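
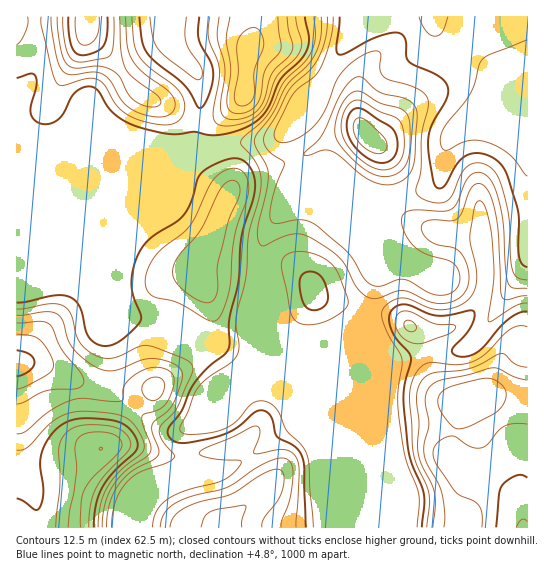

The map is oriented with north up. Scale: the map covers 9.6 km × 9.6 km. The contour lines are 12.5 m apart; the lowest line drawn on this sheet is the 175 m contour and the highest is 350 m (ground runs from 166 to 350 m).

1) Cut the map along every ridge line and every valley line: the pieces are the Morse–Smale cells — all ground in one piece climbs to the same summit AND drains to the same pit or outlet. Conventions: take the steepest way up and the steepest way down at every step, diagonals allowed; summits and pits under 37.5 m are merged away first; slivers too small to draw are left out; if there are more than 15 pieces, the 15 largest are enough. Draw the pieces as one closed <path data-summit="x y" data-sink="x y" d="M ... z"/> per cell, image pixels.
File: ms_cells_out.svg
<path data-summit="523 527" data-sink="527 138" d="M483 117l-21 10-11 10-7 16-3 24-6 8-12 6-21 4-9 4-87-2-20 8-6 6-16 27-3 11 0 65 56 136 3 39 6 39 202-1 0-389-15-6-16-11z"/><path data-summit="101 449" data-sink="527 138" d="M286 129l-15 11-38 4-35 9-27-4-155 1 1 378 128 0 3-18 11-25 16-18 12-8-3-16 3-13 12-9 12-27 12-13 22-15 10-17 5-15 1-85 4-14 15-24 6-6 20-8 70 0-33-1-42-17-13-30z"/><path data-summit="365 134" data-sink="527 138" d="M433 16l-42 0-42 21-25 45-27 25-10 23 1 19 13 30 42 17 32 0 18 3 9-4 21-4 12-6 5-4 7-38 11-14 24-12 18 5-9-12 0-11 4-17-2-11-14-12-32-19-10-10z"/><path data-summit="86 22" data-sink="527 138" d="M178 16l-161 0-1 133 155 0 22 3 7-43 0-27-4-11-16-20-3-8z"/><path data-summit="222 527" data-sink="527 138" d="M261 277l-1 57-5 15-10 17-22 15-12 13-12 27-12 9-3 8 3 21-12 8-16 18-11 25-2 18 179-1-8-77-54-131z"/><path data-summit="245 93" data-sink="527 138" d="M390 16l-211 0-2 2 0 25 6 14 13 14 4 11 0 27-7 42 5 2 35-9 33-3 13-5 6-5 11-22 28-27 25-45z"/><path data-summit="101 449" data-sink="527 138" d="M527 16l-94 1 0 5 4 8 10 10 32 19 14 12 2 11-4 17 0 11 14 17 21 10 2 0z"/>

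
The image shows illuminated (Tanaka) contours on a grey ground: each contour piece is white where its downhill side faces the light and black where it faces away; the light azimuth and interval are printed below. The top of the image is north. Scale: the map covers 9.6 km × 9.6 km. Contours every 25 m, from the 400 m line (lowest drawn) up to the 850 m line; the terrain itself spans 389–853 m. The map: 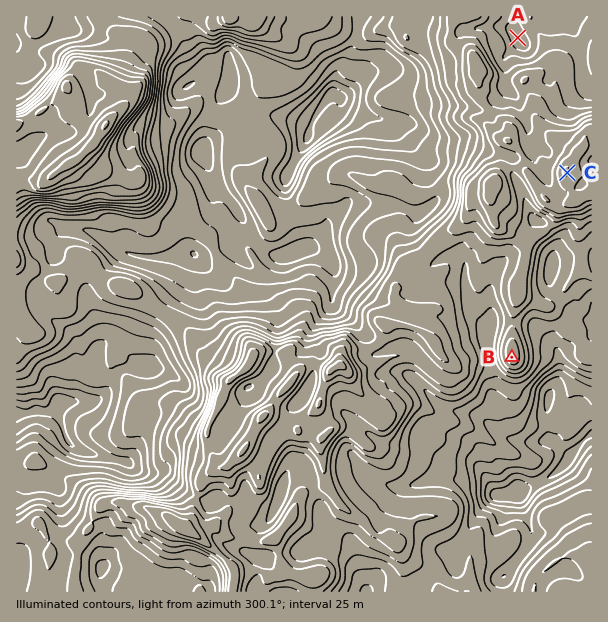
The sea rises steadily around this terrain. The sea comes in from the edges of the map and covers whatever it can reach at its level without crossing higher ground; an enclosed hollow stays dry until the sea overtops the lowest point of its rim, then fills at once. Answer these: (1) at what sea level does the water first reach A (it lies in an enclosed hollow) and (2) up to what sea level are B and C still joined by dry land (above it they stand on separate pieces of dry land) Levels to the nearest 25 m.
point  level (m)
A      575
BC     650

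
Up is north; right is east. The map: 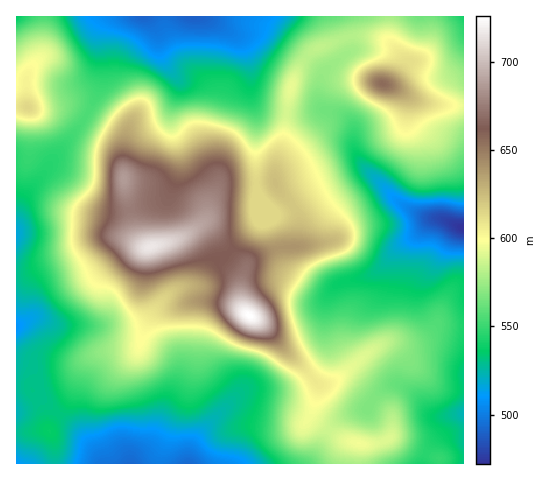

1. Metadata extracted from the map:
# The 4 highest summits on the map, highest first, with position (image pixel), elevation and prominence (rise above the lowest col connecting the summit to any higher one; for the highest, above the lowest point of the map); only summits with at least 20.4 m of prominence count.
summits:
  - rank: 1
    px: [249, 315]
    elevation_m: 726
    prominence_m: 254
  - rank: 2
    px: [151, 246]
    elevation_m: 717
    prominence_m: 54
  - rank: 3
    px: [383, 83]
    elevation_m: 656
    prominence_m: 76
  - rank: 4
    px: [28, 108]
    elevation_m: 614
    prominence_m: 59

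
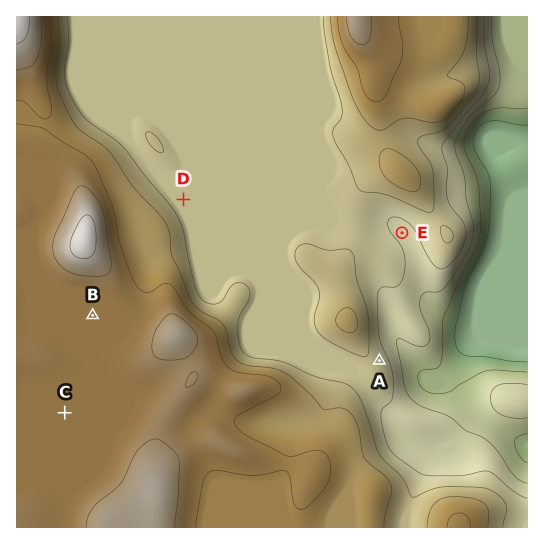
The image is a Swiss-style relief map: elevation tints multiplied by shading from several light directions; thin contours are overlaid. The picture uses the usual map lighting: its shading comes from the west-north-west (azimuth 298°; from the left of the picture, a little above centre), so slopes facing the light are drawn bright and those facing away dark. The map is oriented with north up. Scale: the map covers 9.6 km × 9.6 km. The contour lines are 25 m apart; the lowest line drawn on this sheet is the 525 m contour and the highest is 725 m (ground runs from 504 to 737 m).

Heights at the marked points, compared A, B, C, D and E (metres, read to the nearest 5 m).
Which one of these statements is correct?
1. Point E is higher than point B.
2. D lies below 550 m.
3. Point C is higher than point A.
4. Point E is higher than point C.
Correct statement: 3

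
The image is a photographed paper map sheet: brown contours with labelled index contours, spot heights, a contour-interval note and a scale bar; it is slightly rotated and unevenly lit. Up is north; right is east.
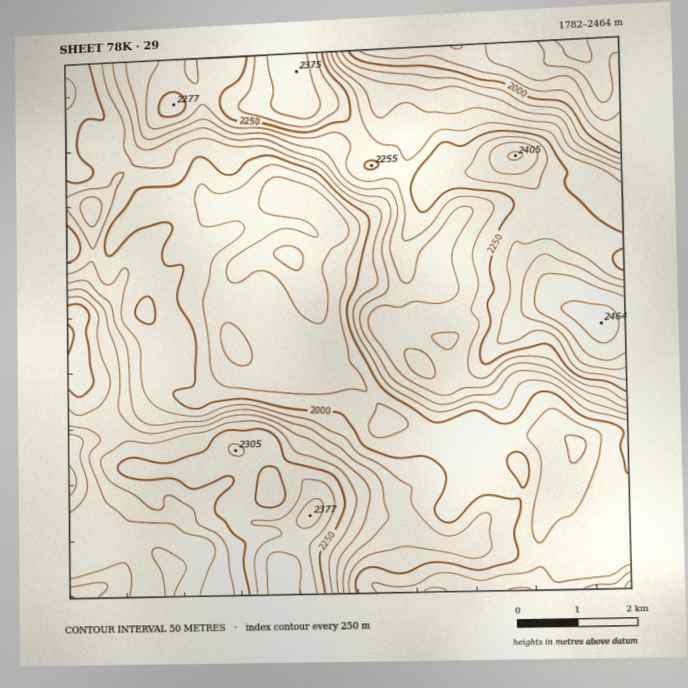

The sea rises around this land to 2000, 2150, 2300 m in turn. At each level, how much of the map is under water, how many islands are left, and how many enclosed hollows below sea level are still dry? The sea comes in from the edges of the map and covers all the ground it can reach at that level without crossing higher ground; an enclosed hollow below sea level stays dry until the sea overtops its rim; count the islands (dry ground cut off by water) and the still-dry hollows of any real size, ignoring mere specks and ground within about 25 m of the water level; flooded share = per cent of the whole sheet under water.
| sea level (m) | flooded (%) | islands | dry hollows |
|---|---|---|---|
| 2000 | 31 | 0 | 0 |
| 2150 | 61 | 0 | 0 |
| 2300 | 92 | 1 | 0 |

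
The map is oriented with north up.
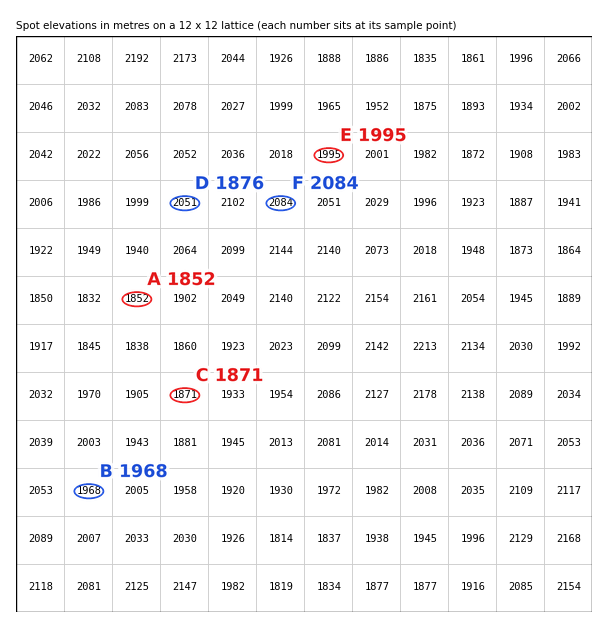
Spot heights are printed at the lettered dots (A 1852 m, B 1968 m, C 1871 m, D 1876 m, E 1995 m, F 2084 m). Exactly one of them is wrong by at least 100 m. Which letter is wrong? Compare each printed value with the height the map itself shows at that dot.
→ D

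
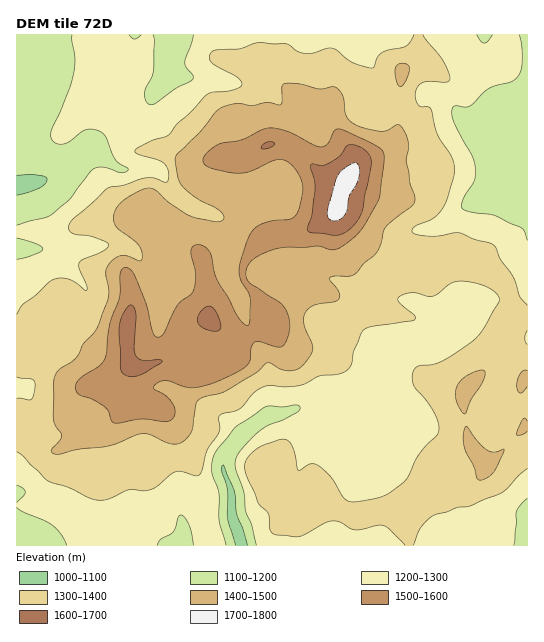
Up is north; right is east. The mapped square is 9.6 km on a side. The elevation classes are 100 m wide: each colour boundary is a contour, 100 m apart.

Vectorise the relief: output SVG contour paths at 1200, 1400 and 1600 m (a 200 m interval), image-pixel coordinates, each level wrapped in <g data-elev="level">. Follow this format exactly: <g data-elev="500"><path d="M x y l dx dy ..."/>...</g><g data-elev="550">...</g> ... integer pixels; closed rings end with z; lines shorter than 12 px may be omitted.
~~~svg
<g data-elev="1200"><path d="M157 545l4-6 12-7 5-14 3-3 4 2 4 7 5 21"/><path d="M226 545l-7-25 0-28-7-20 0-9 3-10 20-26 28-19 6-2 13 1 16-2 2 3-2 4-15 8-16 6-10 7-16 16-5 10 0 10 7 22 3 20 6 14 4 20"/><path d="M514 545l2-33 4-7 7-7"/><path d="M17 507l6 5 20 8 10 5 8 10 6 10"/><path d="M17 485l6 3 2 4-2 4-6 7"/><path d="M527 240l-3-9-5-4-25-12-23-3-9-4 1-9 12-19 0-13-3-11-17-32-3-11 2-7 11 1 5-1 19-17 22-7 6-5 4-6 1-8 0-16-3-12"/><path d="M17 238l20 6 5 3 1 2-9 6-17 4"/><path d="M72 35l3 24-1 14-5 18-17 38-1 10 6 5 6 0 7-3 15-11 6-1 7 2 5 2 3 4 10 23 12 9-2 3-4 1-17-6-11 2-24 30-17 15-7 3-29 8"/><path d="M141 35l-7 4-5-4"/><path d="M193 35l-8 28 2 5 6 7 0 4-19 10-17 14-6 2-5-4-1-8 8-22 1-30-1-6"/><path d="M493 35l-6 7-2 1-4-2-4-6"/></g><g data-elev="1400"><path d="M479 480l7-2 7-5 11-24-10 3-7-2-9-8-12-16-3 9 1 12 10 20 3 11z"/><path d="M53 453l6 1 19-5 29-3 35-12 8 1 19 8 10 0 7-4 5-7 5-28 4-5 26-8 29-18 12-10 4 0 10 6 6 2 8-1 7-4 8-10 3-7-1-6-8-19 0-7 2-6 9-6 18-3 5-2 2-3-1-4-9-13 0-3 5-1 15 0 6-3 7-9 15-13 8-24 25-20 3-4 1-7-5-12-4-23 3-13-1-7-3-8-4-7-4-1-10 5-5 1-23-5-7-3-5-6-4-20-6-9-4-1-14 2-24-6-9 0-4 2 0 16-1 4-14-3-14 4-18-2-12 3-6 4-18 22-22 22-2 6 3 17 4 8 15 12 23 13 3 4 1 4-3 2-6 1-25-6-21-14-14-12-5-2-7 1-11 6-9 5-6 7-3 8 1 9 4 5 20 16 3 7 0 7-3 2-12-5-6 0-7 3-5 5-3 9 3 16-1 8-10 30-5 7-10 10-7 13-17 12-4 6-1 8-1 36 2 6 7 11-3 5-7 8z"/><path d="M527 421l-1-2-3 0-6 16 5 0 5-4"/><path d="M463 413l2 1 1-1 5-13 12-19 2-8-2-3-5 1-11 4-6 5-4 5-2 7 1 7 2 6z"/><path d="M527 371l-4 0-2 2-4 12 1 6 3 2 6-7"/><path d="M401 87l5-7 4-11-2-4-5-2-5 1-3 5 2 13z"/></g><g data-elev="1600"><path d="M128 376l6 0 7-1 21-14-3-1-17 0-6-4-2-9 2-32-2-7-3-3-4 2-4 6-4 15 2 41 2 4z"/><path d="M210 331l9 0 2-6-6-14-2-3-4-2-8 6-4 8 4 6z"/><path d="M329 235l9 0 10-4 9-9 5-11 9-50-4-9-12-7-8 0-7 11-13 8-5 1-9-1-3 1 4 15 1 9-3 26-5 14 4 4z"/><path d="M261 148l2 1 6-1 6-4-4-2-4 0-3 2z"/></g>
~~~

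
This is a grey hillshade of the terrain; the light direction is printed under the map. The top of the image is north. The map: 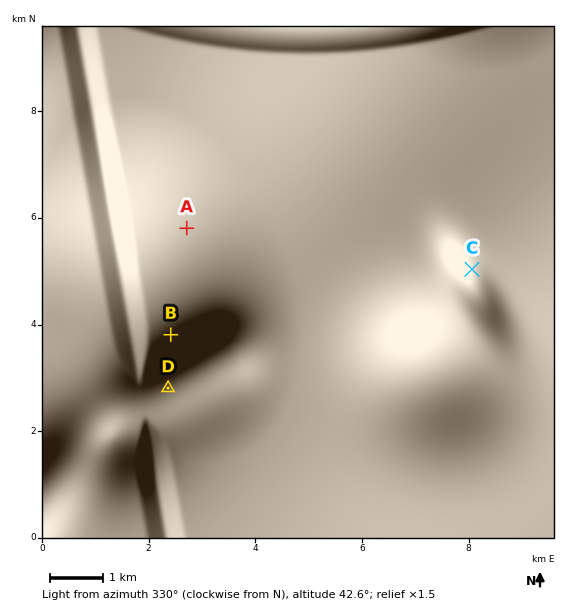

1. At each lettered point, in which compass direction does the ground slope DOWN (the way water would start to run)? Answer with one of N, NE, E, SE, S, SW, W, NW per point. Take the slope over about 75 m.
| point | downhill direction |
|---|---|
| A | NE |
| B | SE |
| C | NE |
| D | SE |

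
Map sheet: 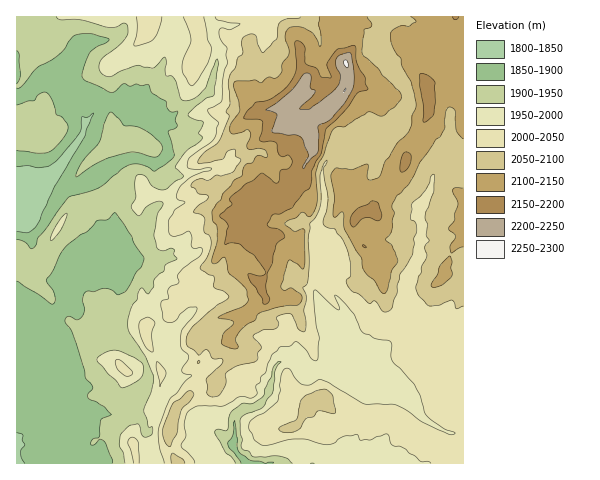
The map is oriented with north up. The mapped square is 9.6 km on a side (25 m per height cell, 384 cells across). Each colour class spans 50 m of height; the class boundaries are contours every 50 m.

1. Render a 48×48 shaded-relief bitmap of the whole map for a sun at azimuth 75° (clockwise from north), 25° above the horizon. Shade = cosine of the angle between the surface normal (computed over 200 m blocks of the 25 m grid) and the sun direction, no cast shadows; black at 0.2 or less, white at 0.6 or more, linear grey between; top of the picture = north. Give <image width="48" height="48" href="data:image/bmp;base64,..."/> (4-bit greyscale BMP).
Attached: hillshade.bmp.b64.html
<image width="48" height="48" href="data:image/bmp;base64,Qk32BAAAAAAAAHYAAAAoAAAAMAAAADAAAAABAAQAAAAAAIAEAAATCwAAEwsAABAAAAAAAAAAAAAAABEREQAiIiIAMzMzAERERABVVVUAZmZmAHd3dwCIiIgAmZmZAKqqqgC7u7sAzMzMAN3d3QDu7u4A////AEZ4iIiGMFqCPPuq32NVRYh3eHd4h2dleFZ4iIiGIWtzfbqs+ANnd3dniHh3h2ZniGZ4iHeGIoxQfcu91ARnh2V5mHiIdmeKmHeIiIh1Vqsgf+uqpQRWeIipiYiIdoq6mIiIiIdmiIcwb+mIxhVniJqXioiIeLuHeIiIh4h2eHRRPdl4umRWh3iIqZmZq6hmeIiId3d1aYNUJ7l3qphTVmeLu8qZmYdWiIiIh3d2aJVGZHhoqXu1Noed7aiIiHZniIiIh2ZlRpg1lWdoqazGObidyHiIiHZniIiIh1RUJbs1p2VYqqrIW8iZiHiIh2d4h4iIh0NDSdpIpUeGeZrbiXeHiYeIdmiHd4iIhyJmjMVJliV2ZpvcqFaJmYiHdnh3iIiIhSapqlF7chZ1aLzbmGeZmYh4h3d4iIiIdDi5hQOqcSiFe8yoiGqpmIeIiHd3iIiHZWmpYxW6dCaHaKqZpo25iHd4iId3iIh2Z4eJczeYiWNHd4qqlq24iGZ3mXaHeIdniHV6hEeGeYZFZniZh86oh1ZnumZ4eHZoqWZ6llZmd4hmZlNqmf+odUZYymRoh2Z5qXiJl1Z1Z4dmZSKcrP6XVFZI60Nph2iaqHiZmGZlZmdlUyWs3MymVmRK+1NYmImZqHiZiHdlVVZkM1ib2q6mZjJc7HRXmomauYmYiIdlZkM1RXeLyc+3ZBJ73aVHmrmKupiIiIZWZWMCdmaLuN+mYwSrzbdWiepYupiIiHVFZlQARlaLqf+mQAi7vLhWd6c1m6mIiGVEV2QQJXibzP+VIFqqu7hWZpdCa7mYhlZTR3QRJYq83Mt0EXmL27hVVYhjObqIdVhjRXUQR4mrqpqUM2id7LdmVXd1NaqIdGmGRVRERXiZm5zENme93Kh2VGd2VXiZhleIVFZTJXeJm63kJ4mry6l1VJh2Vph4hlepQ0d2RFeqib/zJ6uYq7p1Z4iXVXmHdmrJYyaIZVaZZ6/jWbuGesuGiYiIdFiYdoumVEd3YzaYdY/meZqGWd2YmXd5lkaJiJmYQRR6hTaHVF37eYmGR825h2Z5uWVoiYeKYzJIllZTVkj/l4mHRqzKhneKzJVWiIm6VXUyVjNVVUj/uIiHZnq6hYmZvbdFiZu4ZmZAFWMkZ3r+qImXZlerhZmZrMhFm7qYZVUxAnUzaJrMuZmYdkashZmazLhmq5iHU0REMRRmeZh63Kh5pzStlYiKy5iHmHdmVlRVICVmeah3vsh5ujGdhoiKynh2eHdmQmqCAFqWNpuVjdiKyjGrd6maqGZViXZWUluiAZqXU3vISuu82BSqmomqllVGiHd2Q2u0BImYUkzWGf3dpSequniZmGRGiYeHQ1rHE3mWQ3yjHP7bdFibqXiZmXVFeIiIZFnZI3mWQ42BLv64VWirhmeJqpdmVXiahUfqJGmXMY2Va/2WRomqdmeIqph2UzealkjHNoqWE6yGmsyWWJmoZ3d4mYZVdSWbpknHZ3mVNrp2iqqXeJmGZ3d3d2VGhjScpUq2aJmWaZZVipqoiHd2Zw=="/>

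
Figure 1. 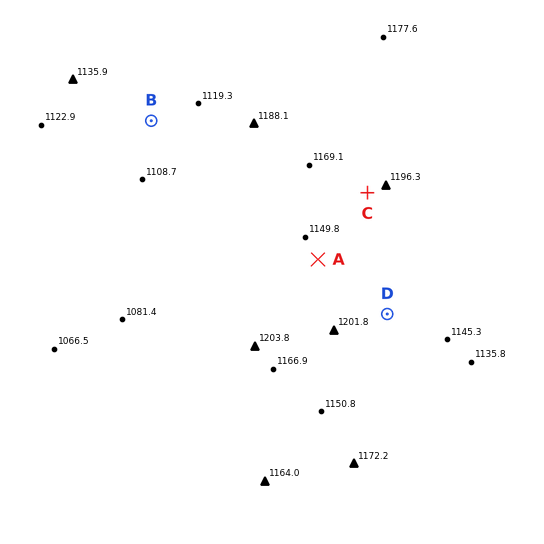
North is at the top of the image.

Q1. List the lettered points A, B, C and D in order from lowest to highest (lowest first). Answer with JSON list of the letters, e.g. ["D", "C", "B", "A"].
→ ["B", "A", "D", "C"]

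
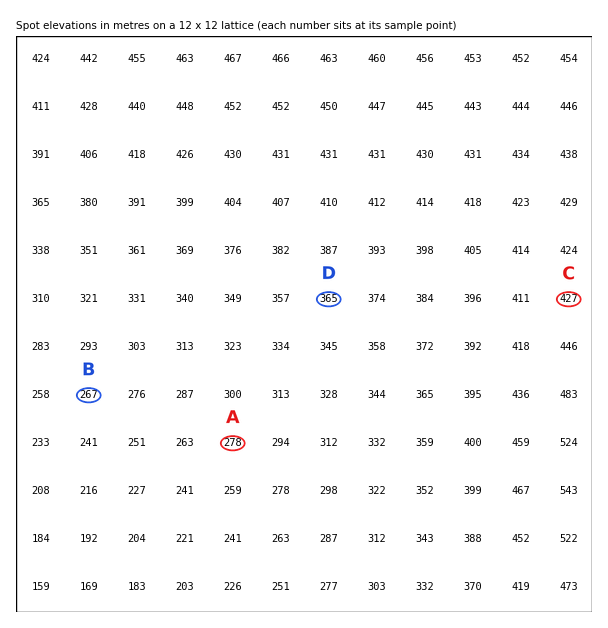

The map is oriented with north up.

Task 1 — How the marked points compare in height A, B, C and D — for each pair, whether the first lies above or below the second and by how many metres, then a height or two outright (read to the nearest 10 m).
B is below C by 160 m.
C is above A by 150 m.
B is below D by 100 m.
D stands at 370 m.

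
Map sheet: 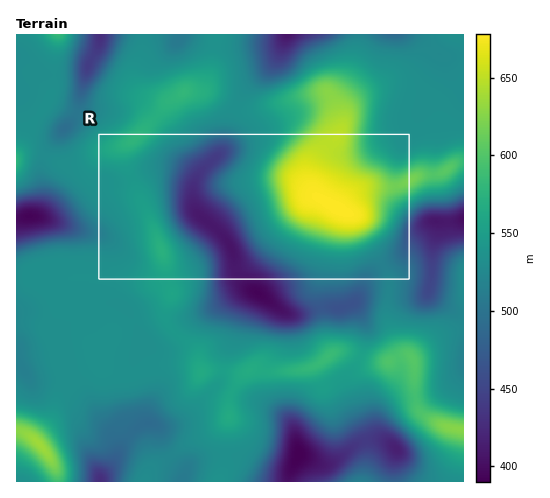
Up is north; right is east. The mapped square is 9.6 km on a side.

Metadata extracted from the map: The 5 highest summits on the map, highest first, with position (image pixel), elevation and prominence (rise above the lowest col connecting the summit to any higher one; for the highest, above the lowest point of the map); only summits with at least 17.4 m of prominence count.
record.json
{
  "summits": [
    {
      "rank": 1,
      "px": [337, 208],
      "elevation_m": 678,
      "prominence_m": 288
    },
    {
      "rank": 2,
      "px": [39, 443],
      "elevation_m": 637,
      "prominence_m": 104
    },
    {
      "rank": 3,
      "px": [328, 357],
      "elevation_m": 586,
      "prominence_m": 31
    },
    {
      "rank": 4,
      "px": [183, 93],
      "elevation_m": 580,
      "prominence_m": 38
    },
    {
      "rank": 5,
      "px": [161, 250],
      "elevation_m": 573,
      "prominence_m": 30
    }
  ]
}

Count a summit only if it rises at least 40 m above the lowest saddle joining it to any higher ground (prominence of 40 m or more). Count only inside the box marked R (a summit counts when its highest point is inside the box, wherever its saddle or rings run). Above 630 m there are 1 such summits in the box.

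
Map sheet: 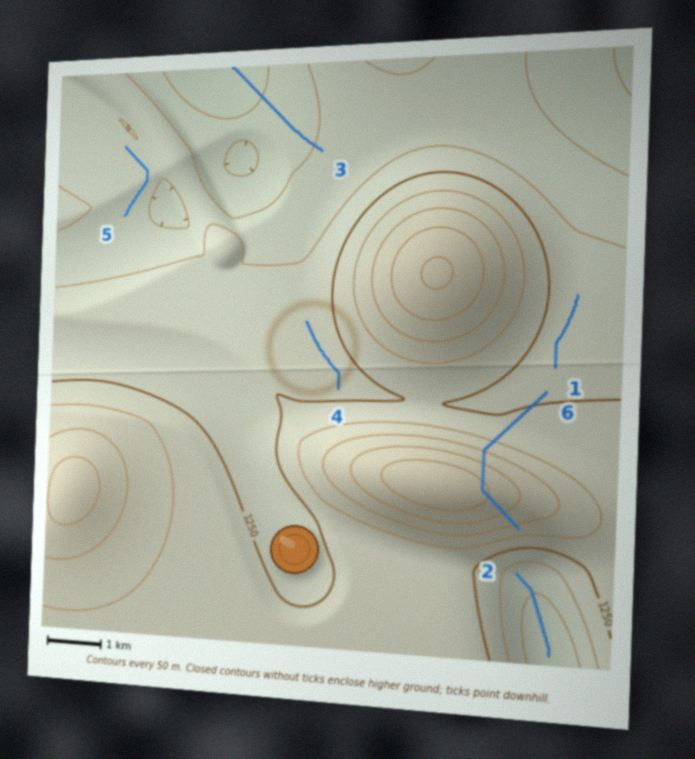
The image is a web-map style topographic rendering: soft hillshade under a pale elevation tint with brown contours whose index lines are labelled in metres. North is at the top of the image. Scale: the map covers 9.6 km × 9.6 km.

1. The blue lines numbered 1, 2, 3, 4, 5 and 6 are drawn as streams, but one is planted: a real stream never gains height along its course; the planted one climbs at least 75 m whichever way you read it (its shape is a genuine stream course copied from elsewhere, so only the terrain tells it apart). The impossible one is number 6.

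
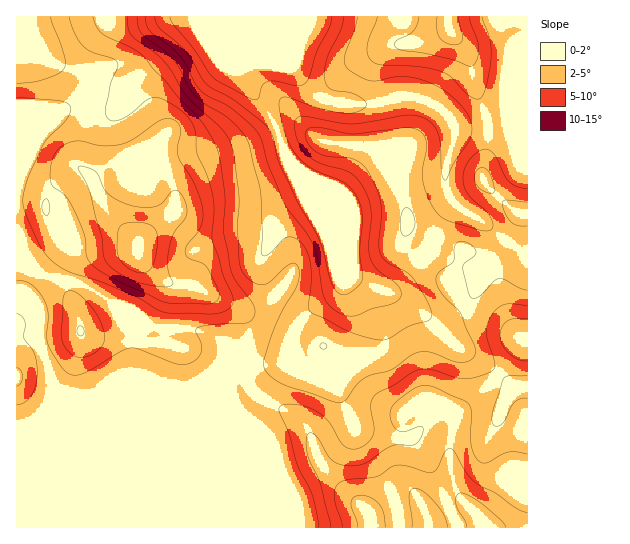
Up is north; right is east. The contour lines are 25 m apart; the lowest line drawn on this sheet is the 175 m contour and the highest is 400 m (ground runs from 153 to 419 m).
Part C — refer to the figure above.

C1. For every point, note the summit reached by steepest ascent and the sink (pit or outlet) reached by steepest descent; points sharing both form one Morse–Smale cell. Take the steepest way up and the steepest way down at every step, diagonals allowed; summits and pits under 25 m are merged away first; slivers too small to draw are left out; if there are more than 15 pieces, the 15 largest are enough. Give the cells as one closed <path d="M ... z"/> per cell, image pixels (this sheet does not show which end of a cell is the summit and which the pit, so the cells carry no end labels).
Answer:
<path d="M271 16l-69 0-7 12-12 7-25 28-26 20-11 22-10 2-14-4-14 0-22 8-6 10-19 20-20 42 0 118 14 7 8 12 1-3-8-22 14-12 8-3 14 0 11 3 19 9 18 14 8 17 12 15-3 35 41 19 14-3 54-22 34-3 10-3 6 0 6 8 13 7 21 4 22-16 12-15 4-10 0-17-2-8-20-29-46-114 8 4 4 6 39 94 9 6 34 14 40 26 7 0 11-5 15-13 18-35 23-13 16-2-20-13-20-17-22-12-14-14-4-11 0-17 8-26 2-14-4-10-9-10-17-9-15-4-9 0-26 8-42-1-16-7-14-14-8-12z"/><path d="M302 171l-2 0 47 114 20 29 2 8 0 17-4 10-9 12-15 14-10 5-8 0-20-7-7-4-5-8-28 4-17 0-9 5-5 11 0 14 5 18 0 114 290 1 1-141-14 0-4-3-21-19-35-21-25-27-24-17-15-8-35-13-7-12-35-86z"/><path d="M231 380l-17 15-139 57-9 0-11-4-38 0-1 79 221 1 0-115-5-18z"/><path d="M527 16l-255 1 23 53 8 12 14 14 10 5 19 3 29 0 26-8 9 0 15 4 17 9 13 19 32 0 14-3 26 3z"/><path d="M67 280l-14 0-8 3-14 12 8 22-2 21 11 28 4 20 0 20-8 15 0 5 7 13 10 10 5 3 9 0 139-57 19-16 4-8 1-3-59 24-6 0-40-19 2-35-12-15-8-17-28-19z"/><path d="M201 16l-184 0-1 166 20-41 19-20 6-10 22-8 14 0 14 4 10-2 11-22 26-20 25-28 12-7 4-3z"/><path d="M509 125l-22 3-32 0-2 15-8 26 0 17 4 11 9 10 27 16 32 25 9 4 2-2 0-121z"/><path d="M527 252l-18 3-23 13-7 11-7 19-10 11-20 12-10 0 22 23 35 21 25 22 14-1z"/><path d="M17 301l-1 146 43 2-8-10-7-13 0-5 8-15 0-20-4-20-11-28 2-17-9-13z"/>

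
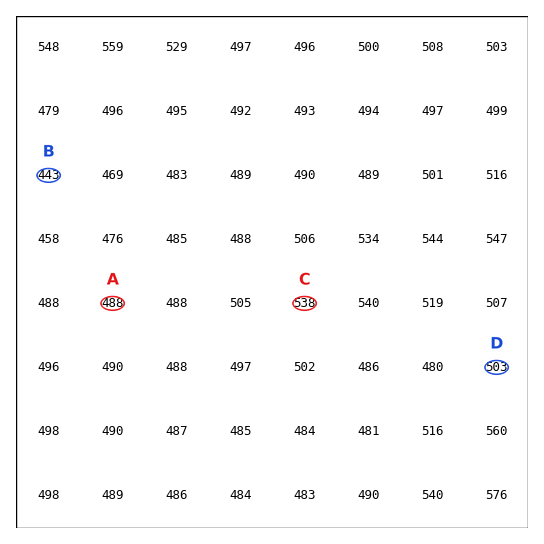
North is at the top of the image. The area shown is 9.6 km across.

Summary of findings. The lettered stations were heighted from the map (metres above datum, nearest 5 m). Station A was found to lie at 490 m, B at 445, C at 540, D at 505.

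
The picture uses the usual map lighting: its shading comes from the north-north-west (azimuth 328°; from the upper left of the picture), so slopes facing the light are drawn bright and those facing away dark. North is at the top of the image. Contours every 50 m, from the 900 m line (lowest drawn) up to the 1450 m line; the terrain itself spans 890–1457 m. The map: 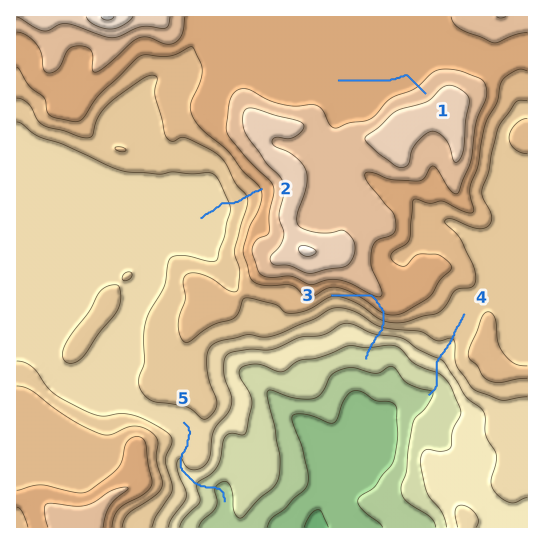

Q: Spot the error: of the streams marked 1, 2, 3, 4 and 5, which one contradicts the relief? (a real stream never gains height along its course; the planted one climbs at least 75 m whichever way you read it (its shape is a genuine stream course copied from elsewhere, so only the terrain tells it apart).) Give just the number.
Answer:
3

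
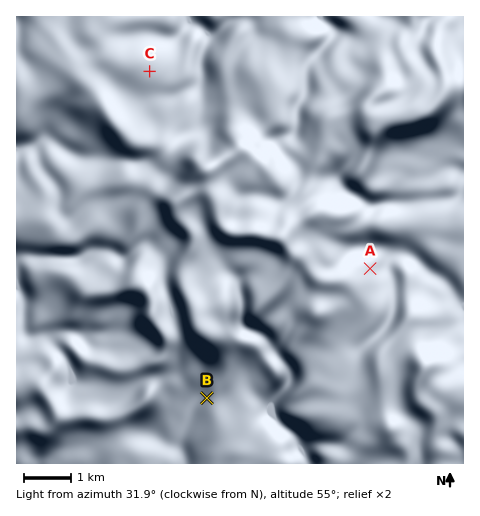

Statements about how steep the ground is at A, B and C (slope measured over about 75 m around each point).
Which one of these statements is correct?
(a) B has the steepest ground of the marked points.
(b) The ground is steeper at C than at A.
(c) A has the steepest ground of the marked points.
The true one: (c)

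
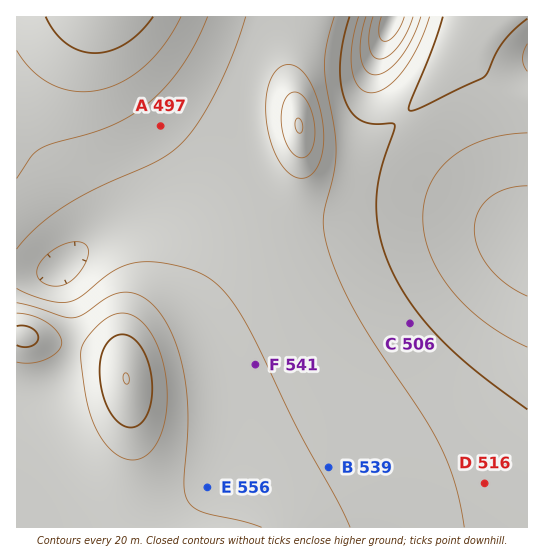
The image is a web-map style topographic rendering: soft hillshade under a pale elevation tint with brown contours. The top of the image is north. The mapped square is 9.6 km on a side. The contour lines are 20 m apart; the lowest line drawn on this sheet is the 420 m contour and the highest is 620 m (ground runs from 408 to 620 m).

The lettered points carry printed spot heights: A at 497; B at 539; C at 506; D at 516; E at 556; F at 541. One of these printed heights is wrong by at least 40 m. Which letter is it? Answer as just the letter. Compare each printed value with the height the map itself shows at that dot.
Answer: A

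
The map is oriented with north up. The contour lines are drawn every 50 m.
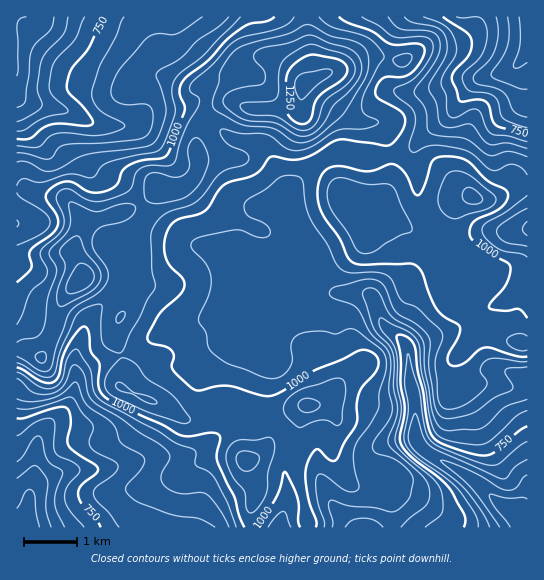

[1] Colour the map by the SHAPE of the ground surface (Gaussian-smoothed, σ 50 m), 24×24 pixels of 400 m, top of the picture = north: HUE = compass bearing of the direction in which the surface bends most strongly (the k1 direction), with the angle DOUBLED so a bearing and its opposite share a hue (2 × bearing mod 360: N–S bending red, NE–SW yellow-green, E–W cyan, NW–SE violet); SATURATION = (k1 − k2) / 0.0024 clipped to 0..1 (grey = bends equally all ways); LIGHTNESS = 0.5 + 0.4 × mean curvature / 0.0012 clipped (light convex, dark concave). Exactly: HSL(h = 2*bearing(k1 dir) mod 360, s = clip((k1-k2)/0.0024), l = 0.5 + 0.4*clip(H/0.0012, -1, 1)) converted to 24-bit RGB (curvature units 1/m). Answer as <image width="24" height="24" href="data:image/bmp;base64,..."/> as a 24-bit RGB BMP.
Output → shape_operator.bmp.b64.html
<image width="24" height="24" href="data:image/bmp;base64,Qk32BgAAAAAAADYAAAAoAAAAGAAAABgAAAABABgAAAAAAMAGAAATCwAAEwsAAAAAAAAAAAAARVWFl2yNlYJ1fIRsgZl1mn2KcnWDiIp2b3GDVUyCx8OCs6d0JUmJxuCvhlC8kUB2ZXNbna5wh4ZwZ5WNirOpjL2/fUqacjBgQFh4W3+ZopCzkpC5iIatjHuYjnqVj4SEanGDY1OCgbhhxaaQM0OMstp6aydvfaGsfJCzfZ6Tgo+igrS3fMfElzRxfBIpO6mIS26HSYhDWIYzhI02mJBFm2JujXmbpYKkjWqbXVGKtb+NiLBqRkF+xLxibD+NcbeAYGuSkpG3nePlZX7VZgITXgoRccxvWXSVTWineleyiXavepGubKOcdIpecnVNjopCXY9LTIGxr8m6x4q3RT+NuZJqXm+xgaFhS4FgZuFJezQdMwAIsXMthcOpeqh8am6Bo5RMNX1wmox3kH5fjVVPkFZKfWZVh7F8aqSwPo9YeJc8jnpUlFOJro5QYo5PspmDY32Tw9ZMCQAz24CkfrqSgJyElIWJa2eHu3ljNXwtLXFFpkFKi2ZJYrSKktrbe8/OcF+nkYOshpKrZnulkFW6zKLQbZ3Cf6B0gGiU0ti3BAA73Yp6vbyKZptxhHZthGVnsDpm3suEA2+afFu7yNnkfdLXcqaXjGt6YG+CfZaHipF5ZGiDUISMr4l6rHKUr3SIjY9kntpbFAAzoth4xbuSpYK2dXq1fZO9S4vF3fXWEAxhP6Fnl8RUmYh0hGZmiYNnbYF8d4JnhHhnfXFrYHRfYo1ShJJutHaeupervtGeBgAzwdOev5Vqbo9OeEgxjlkah7PQ6pOKFip+X3KoqrxvVItRaIqMj3+Xg2uBgYF4fHx5f3iAdniHf5J+YIJhaoxhkNKS1UWRFgIxd8xOtYh8vWusZlPLx8/nlH5exH5jxECWMWZ6xaeUnIVtW4Rgb3ZdfoJ0hH6Af3p+eIB7c4h8eId7i3yOeKd6xMM0XAAvSsTFXahcaqNJYKFvcpudm6xnjnqPuFG15GRZJHpGPqdev3mSlW2SbomGZ4t6dYCAg32Eg3+EfYN4d4dqXZFem6ZfiR5vi1W5eKKncHSbmrGaZ499Y39emqNyineTQkR+5Ke+y8HlKHWpkIVkfqCWgn6me3OacnGEfH9/gn9+g3yCjoKAj110pWI9ZDk1Q7JYcZeHbpmEjJx7l26FfJZ/ZaFqgkegiU28ZdVStcdthzWPoHFycqNtZnB2iGp2gnV/f3t7gX96fIF8hX1/elyNt2mejI22Z62qYIKDcK17bGaMhq6lf57CpoLBQaCbRWyv5ZqKmktCYW9Jc5ZZpY1qX2Fne3pofIBzfHuCgIiIfYeIgXOCek51f6lwhqWMh3qScpCfaqB6hn9UZcBBamk9dIM/dm1LQUgupN5LlHDOtIjUaIWypHBbcGBVX5FcZpWGc4eJfYZ/gnmAe1iFn2KdfrOBhoJ3eY1/b6WhkkaCr4pzp2E0Z408VntEeYu0X4LbsOXATU2Bk1lpxz6Sv36inIvGdqyMVnhqcHdfcoNndX57VE2Gk7COiqWifHyni6mKVE6Bg2mbjnesvtPlpIjlkGvDjLmSQZGPv3pNgkluXHGTao21rczQsUG3yn6If1mecHabX5p3dXNbRX5labaCgKeBgV2IqYZ4Z1CQaYGWfq+QjbJtg0OCqJCOsXucikN7b6R2eZWtdJWnY6GLjD9bsEd3usCRbGehjIGop1Kno091hqxAJn0kfG87dHBEka5HQnGAebSohKWJnmxtUFejlau1hUd7jKqje6COflVAgG00bGc7aExilZJ5zLCAckVRikwlZVYvhExK19aRSZWgT5CXdZqunLCJUpx9OZNPmlmKtJ5lO5NzioZicW9LlHswcD8kl1VHnZlzY4pnSXFtdIlMwoNMyzvMoLjgmp7qWFze4OC5blOZT6iCTqWmj6qyqX60oXGdKGdj0J6QVJWETmlJh0+TpoKjg5Gsc4qioIuioYOkS2eUc4W+dnLAVbOEn6VsdVBdmEuI162UsV6PfKhjNXxOcV8qfo0iaY9DTqSDM5FGvGGMiU6fXWiCh5uJjomUcnOKgoyDkYKRdYWcQ5mEgV6vy3mzlGxhdlmFVbaps5KWr5vRzLzddUfCZUXD0KqqXZZ2fodEbYQ9RHwtQXNdZqCKc5OOlHR/iHV+iIh5hYd2ipF+ZXGDVYNsV56ZsZHGj5HKYnu1mKyFbqOMrW6DpXK+Q4TL1KLZz6HbUlS+o4SxfIGcSoiTb5uAc2BrjIdqfoh8jX2DhJeGfo1+ZXSDfYpxT3turKNbdH5Nd2RKtsJTeXpSc4dPmHVOfX5OQYg7xpBRhj2zuX2onoOcY2CL"/>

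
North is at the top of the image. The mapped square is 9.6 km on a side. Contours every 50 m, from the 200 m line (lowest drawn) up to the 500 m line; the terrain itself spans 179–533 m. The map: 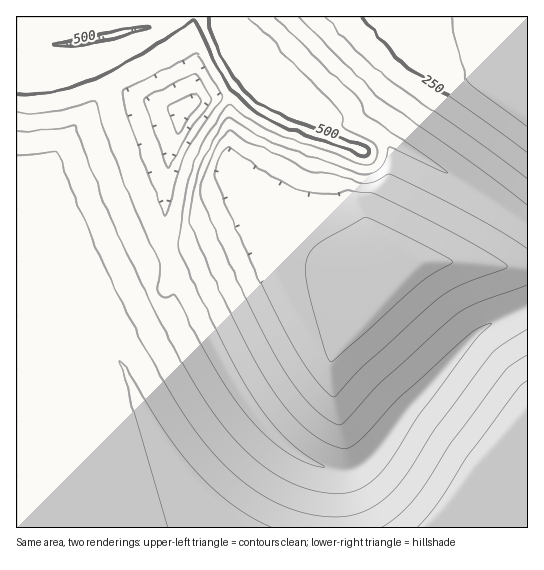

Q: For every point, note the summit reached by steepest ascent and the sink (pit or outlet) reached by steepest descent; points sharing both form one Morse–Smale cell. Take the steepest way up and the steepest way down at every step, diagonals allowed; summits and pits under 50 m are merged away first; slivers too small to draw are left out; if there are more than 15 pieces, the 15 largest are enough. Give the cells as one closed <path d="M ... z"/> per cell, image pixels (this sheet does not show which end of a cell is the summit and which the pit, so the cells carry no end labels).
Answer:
<path d="M93 61l-36 8-41 0 0 458 511 1 1-221-17 6-32 18-68 74-32 44-18 16-12 6-10 0-17-4-20-10-22-16-33-39-36-61-32-67-11-5 3-26-10-6-10-24-24-60-15-46-5-25-8-16z"/><path d="M238 91l-13 10-10 14-18 27-10 23-10 34-9 70 11 5 32 67 21 38 35 48 14 14 21 16 24 11 23 3 16-8 14-14 32-44 68-74 49-25 0-80-51-35-95-56-3 0-14 16-4 0-16-8-62-22-30-17z"/><path d="M527 16l-325 0-1 3 12 32 18 31 15 17 19 13 28 13 41 14 27 12 4 0 14-16 3 0 73 42 72 48z"/><path d="M201 16l-31 0 1 9-2 4-4 3-43 19-30 10 7 5 8 16 5 25 15 46 24 60 10 24 9 6 2-1 7-49 10-35 26-43 10-14 12-11-14-20-10-19z"/><path d="M169 16l-152 0-1 51 7 2 34 0 21-4 33-10 58-26 2-4z"/>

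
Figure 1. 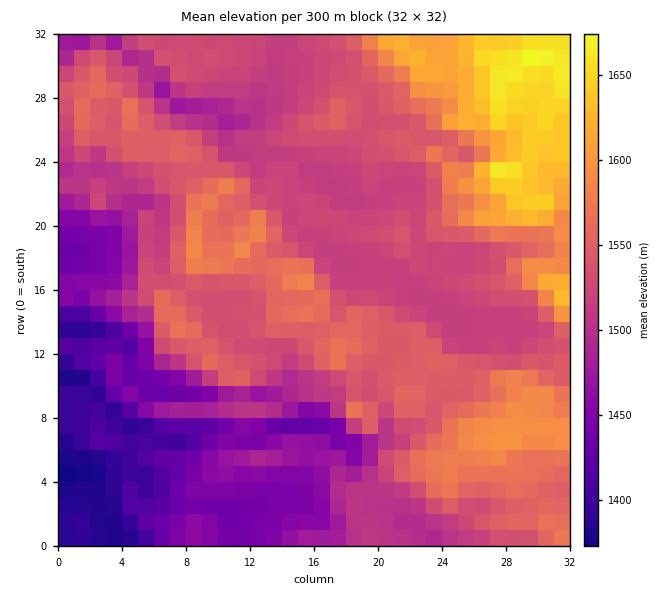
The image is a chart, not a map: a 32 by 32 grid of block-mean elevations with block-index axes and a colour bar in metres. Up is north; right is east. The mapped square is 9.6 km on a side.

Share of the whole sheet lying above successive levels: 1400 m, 96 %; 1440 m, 89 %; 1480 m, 78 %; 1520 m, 58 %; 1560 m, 23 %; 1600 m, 9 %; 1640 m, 4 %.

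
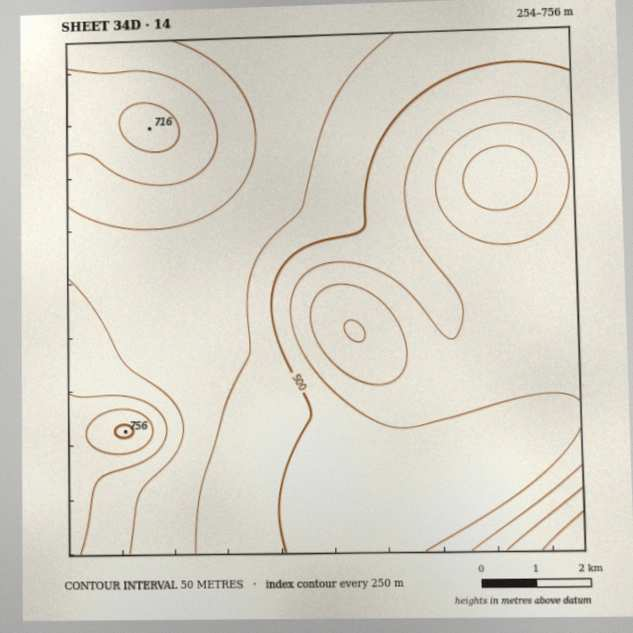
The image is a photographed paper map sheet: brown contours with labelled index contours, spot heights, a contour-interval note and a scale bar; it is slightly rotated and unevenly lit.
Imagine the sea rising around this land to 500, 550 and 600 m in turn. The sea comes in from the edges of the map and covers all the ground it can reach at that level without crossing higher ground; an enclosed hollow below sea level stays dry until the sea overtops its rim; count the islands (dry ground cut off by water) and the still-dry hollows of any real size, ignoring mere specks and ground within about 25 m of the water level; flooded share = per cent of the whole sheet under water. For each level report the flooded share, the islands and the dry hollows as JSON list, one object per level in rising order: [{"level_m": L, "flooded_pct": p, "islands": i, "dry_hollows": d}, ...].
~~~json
[{"level_m": 500, "flooded_pct": 46, "islands": 0, "dry_hollows": 0}, {"level_m": 550, "flooded_pct": 60, "islands": 0, "dry_hollows": 0}, {"level_m": 600, "flooded_pct": 80, "islands": 0, "dry_hollows": 0}]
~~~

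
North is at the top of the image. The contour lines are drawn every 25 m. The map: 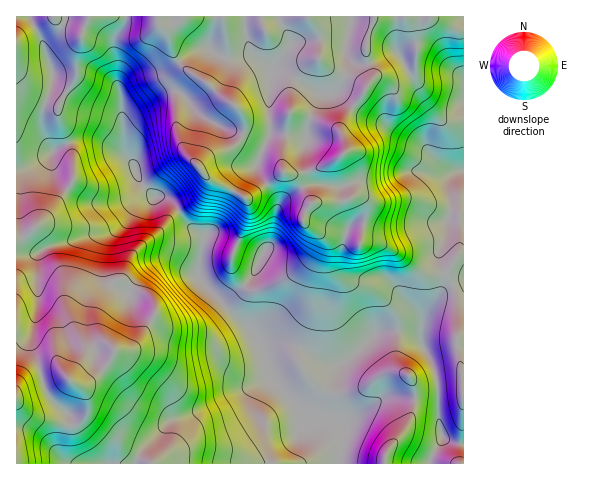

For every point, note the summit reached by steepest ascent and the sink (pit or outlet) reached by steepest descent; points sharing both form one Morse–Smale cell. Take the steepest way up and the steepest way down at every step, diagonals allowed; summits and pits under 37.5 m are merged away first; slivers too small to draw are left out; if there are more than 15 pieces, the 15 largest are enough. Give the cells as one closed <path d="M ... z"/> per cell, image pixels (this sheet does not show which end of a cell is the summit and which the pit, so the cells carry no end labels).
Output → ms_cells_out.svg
<path d="M463 16l-432 0 22 57-1 14-10 29 1 16 10 18 25-10 19 0 14 6 9 5 14 14 4 14 10 11 7 7 9 0 7 3 15 23 8 7 10 5 5-1 11 4 42 17-11 24-10 11-18 14 28 25 12 19 11-3 17 0 15 6 16 10 15 4 13-7 29-26 25-1 13 3 3 5 3-20 21-33 1-10-5-16 0-9 6-15 2-16 4-17-2-22 6-9 8-1z"/><path d="M97 140l-19 0-8 2-13 6-21 16-20 7 0 292 323 1 4-25-1-13-6-4-24-4 7-5 11-29 10-20-12 0-27-16-10-3-17 0-11 3-12-19-28-25 18-14 10-11 11-23-42-18-11-4-5 1-10-5-8-7-15-23-7-3-9 0-7-7-10-11-4-14-14-14z"/><path d="M404 331l-20 0-9 3-18 18-16 12-11 20-11 29-7 5 24 4 6 4 1 13-4 15 1 10 90 0 1-8 12-18-5-19 0-31-4-21-14-30-3-3z"/><path d="M463 171l-7 1-6 9 2 22-4 17-2 16-6 15 0 9 5 16 0 7-5 12-14 19-5 16 1 14 14 30 2 14 0 31 5 16-12 21 0 8 33-1z"/><path d="M29 16l-13 1 1 153 9-1 10-5 17-13-7-10-4-14 1-17 9-23 1-14-11-33z"/>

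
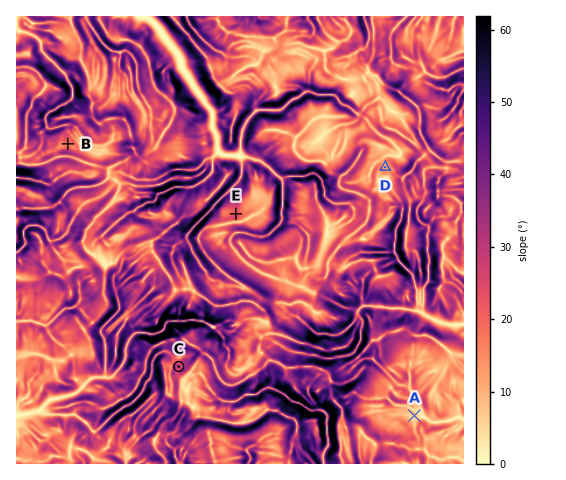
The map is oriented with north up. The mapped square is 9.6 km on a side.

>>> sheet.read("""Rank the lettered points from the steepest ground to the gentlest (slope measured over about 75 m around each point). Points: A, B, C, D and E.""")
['C', 'E', 'B', 'D', 'A']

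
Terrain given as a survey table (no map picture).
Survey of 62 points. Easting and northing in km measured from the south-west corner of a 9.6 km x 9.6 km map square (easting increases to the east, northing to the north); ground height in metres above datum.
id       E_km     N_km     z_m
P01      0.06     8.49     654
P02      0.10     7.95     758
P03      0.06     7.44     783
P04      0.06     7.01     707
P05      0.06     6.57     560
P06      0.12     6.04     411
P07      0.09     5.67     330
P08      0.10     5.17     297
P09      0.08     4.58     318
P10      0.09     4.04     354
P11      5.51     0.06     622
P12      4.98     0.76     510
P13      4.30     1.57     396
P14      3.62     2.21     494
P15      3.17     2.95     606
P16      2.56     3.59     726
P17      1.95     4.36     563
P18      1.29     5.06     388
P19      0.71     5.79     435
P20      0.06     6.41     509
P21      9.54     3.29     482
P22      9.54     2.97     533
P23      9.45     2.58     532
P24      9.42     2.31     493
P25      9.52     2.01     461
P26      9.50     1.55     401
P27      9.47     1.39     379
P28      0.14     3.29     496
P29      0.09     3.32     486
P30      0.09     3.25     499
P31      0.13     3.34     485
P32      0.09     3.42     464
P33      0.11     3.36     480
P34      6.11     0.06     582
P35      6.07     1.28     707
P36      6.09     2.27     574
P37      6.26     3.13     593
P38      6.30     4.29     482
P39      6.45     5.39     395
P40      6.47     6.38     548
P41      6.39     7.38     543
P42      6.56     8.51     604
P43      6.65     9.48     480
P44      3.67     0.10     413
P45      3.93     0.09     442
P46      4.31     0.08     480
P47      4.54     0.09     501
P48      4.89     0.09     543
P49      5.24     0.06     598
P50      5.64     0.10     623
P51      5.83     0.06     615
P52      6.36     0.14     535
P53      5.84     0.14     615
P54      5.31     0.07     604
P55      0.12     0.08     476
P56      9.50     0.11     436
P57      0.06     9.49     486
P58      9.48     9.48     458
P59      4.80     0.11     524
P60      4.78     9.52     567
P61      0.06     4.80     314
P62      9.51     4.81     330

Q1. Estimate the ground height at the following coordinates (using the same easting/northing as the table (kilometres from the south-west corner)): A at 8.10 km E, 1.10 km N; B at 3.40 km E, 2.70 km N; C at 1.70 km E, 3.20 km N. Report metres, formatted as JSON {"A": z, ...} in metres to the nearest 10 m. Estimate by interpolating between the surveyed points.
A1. {"A": 390, "B": 560, "C": 600}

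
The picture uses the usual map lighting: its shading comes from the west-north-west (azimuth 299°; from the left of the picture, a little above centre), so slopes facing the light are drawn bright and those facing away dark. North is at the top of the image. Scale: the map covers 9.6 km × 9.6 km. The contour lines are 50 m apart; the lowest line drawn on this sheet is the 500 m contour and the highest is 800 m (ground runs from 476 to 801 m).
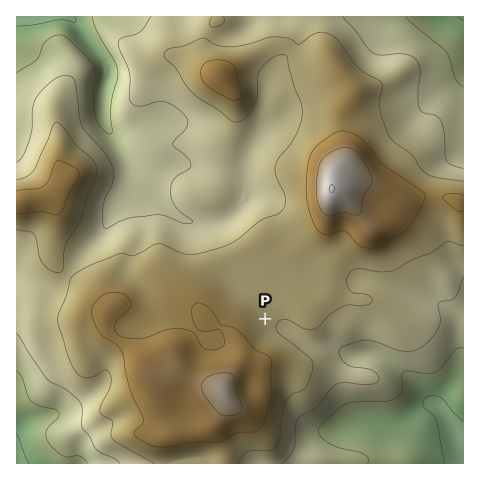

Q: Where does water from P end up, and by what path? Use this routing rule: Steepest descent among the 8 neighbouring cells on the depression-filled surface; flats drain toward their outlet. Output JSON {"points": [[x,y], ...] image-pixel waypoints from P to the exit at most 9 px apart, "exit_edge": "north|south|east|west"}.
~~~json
{"points": [[265, 319], [274, 322], [284, 328], [293, 334], [302, 340], [312, 343], [321, 343], [330, 346], [340, 350], [349, 353], [358, 353], [368, 354], [377, 356], [386, 361], [396, 368], [405, 376], [414, 385], [424, 395], [433, 404], [441, 411], [448, 420], [453, 430], [456, 439], [461, 448], [463, 451]], "exit_edge": "east"}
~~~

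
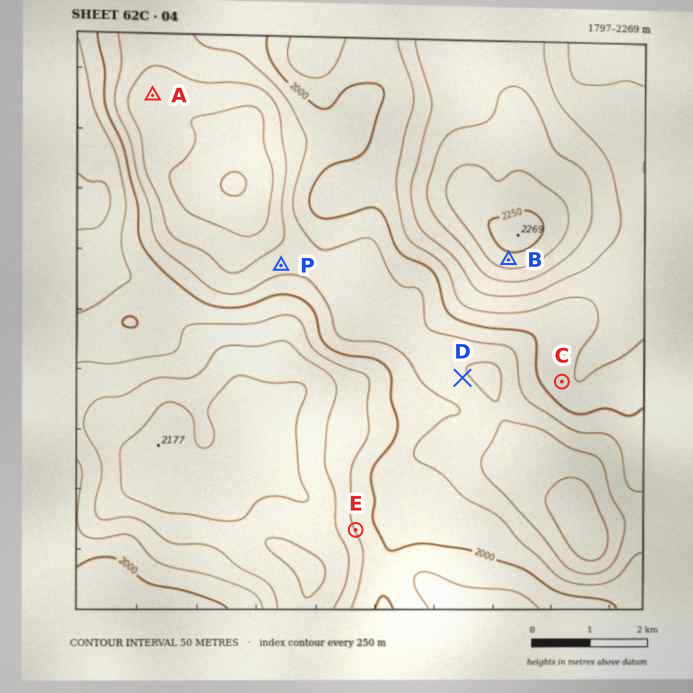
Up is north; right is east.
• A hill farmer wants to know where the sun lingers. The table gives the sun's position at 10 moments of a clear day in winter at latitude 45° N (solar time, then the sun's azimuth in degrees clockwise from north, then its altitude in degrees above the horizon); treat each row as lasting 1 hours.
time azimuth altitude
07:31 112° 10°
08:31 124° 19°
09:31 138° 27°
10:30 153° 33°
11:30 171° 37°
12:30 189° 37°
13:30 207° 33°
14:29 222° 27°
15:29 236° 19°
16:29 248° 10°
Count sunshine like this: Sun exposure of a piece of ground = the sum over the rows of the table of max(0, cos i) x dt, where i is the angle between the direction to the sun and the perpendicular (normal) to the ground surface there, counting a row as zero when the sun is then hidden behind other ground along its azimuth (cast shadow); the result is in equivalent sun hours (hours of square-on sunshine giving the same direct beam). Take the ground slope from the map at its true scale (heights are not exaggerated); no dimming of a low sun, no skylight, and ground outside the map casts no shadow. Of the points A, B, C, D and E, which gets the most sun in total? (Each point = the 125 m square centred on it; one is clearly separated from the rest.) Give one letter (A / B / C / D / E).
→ B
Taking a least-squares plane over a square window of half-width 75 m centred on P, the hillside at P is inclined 6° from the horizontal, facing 343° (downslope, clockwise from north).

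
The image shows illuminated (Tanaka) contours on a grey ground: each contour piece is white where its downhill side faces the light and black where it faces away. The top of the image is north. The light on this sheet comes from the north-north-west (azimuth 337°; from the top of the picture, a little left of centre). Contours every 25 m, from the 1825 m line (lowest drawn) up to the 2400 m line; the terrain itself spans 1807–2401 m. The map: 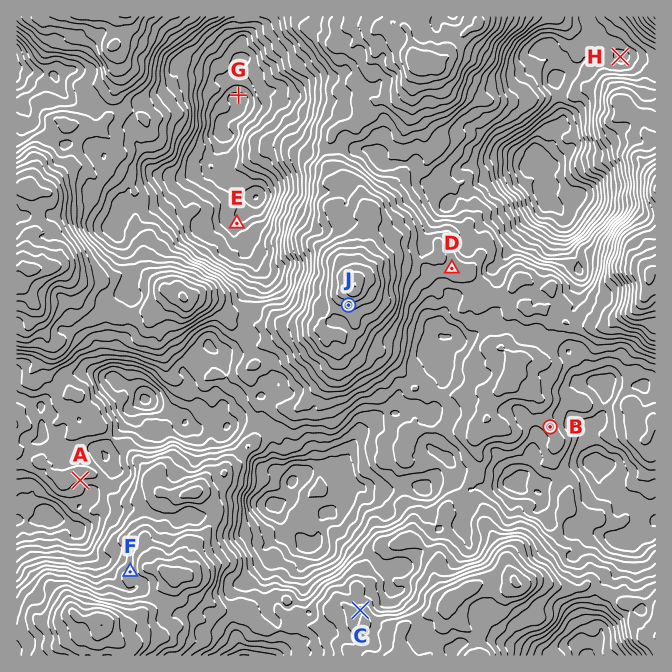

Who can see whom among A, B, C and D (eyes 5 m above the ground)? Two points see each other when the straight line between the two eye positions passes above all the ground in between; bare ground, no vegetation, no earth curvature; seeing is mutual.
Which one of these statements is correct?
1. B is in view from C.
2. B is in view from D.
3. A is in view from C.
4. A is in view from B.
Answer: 1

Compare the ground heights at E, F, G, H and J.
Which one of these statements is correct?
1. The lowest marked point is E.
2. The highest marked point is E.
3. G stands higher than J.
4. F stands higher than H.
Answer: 4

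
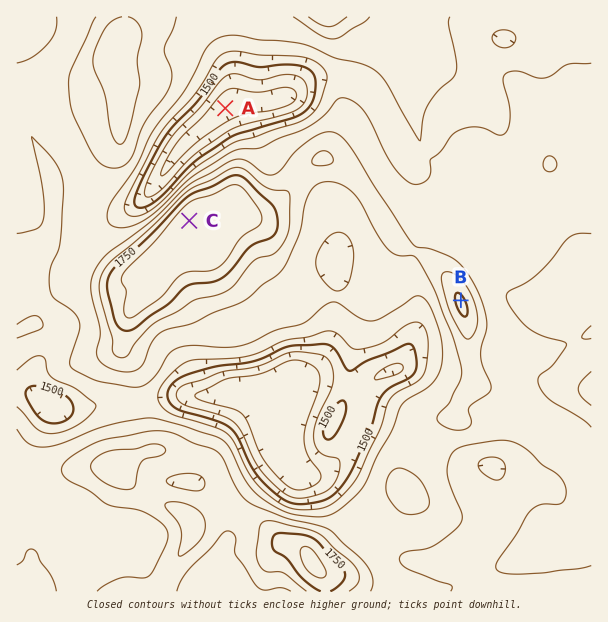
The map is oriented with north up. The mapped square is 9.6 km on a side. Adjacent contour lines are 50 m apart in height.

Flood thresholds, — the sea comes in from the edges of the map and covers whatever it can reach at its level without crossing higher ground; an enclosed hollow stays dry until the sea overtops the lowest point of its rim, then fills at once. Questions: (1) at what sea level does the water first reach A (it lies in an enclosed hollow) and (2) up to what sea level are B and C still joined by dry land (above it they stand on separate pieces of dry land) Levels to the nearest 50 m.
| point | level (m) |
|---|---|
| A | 1600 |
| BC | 1650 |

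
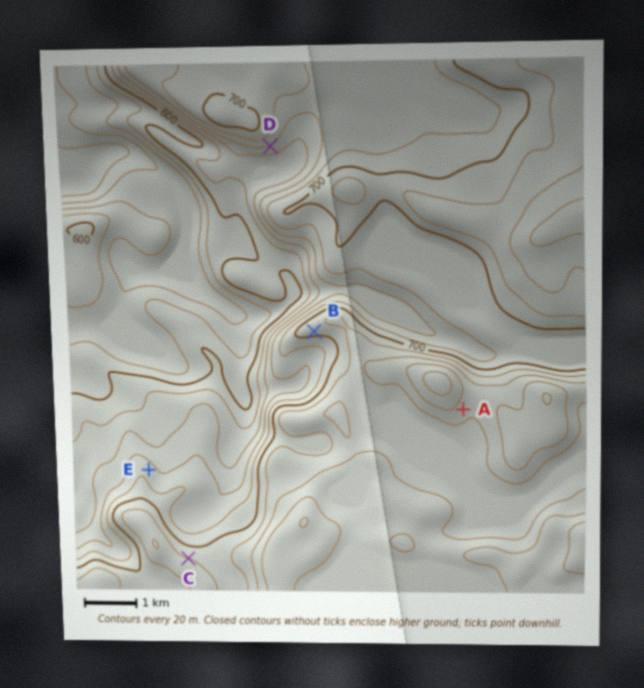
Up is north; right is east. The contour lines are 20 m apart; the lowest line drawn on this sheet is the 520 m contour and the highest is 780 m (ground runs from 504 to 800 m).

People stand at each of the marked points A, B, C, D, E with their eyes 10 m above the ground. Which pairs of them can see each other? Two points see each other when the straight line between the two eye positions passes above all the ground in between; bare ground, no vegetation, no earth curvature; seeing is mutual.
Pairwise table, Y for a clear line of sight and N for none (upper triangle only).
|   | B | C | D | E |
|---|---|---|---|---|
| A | N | N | N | N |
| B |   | Y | N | Y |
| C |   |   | Y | Y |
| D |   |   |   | Y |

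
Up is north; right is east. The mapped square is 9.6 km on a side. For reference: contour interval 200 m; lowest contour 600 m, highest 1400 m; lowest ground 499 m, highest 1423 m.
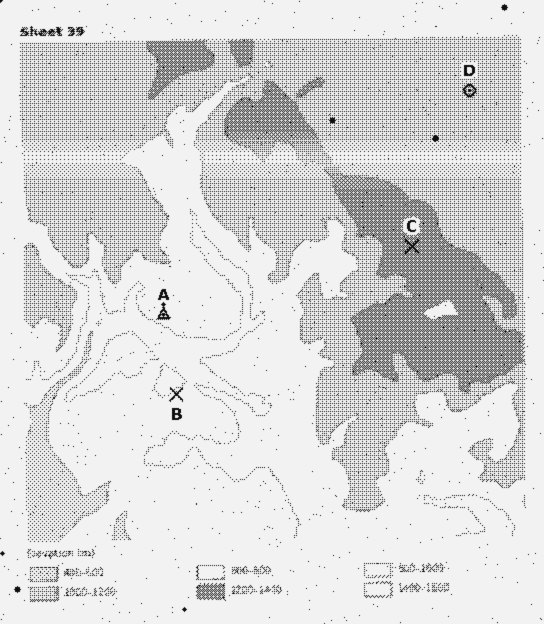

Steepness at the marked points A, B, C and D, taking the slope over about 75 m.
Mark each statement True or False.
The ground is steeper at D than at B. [False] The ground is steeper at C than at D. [True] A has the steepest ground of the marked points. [True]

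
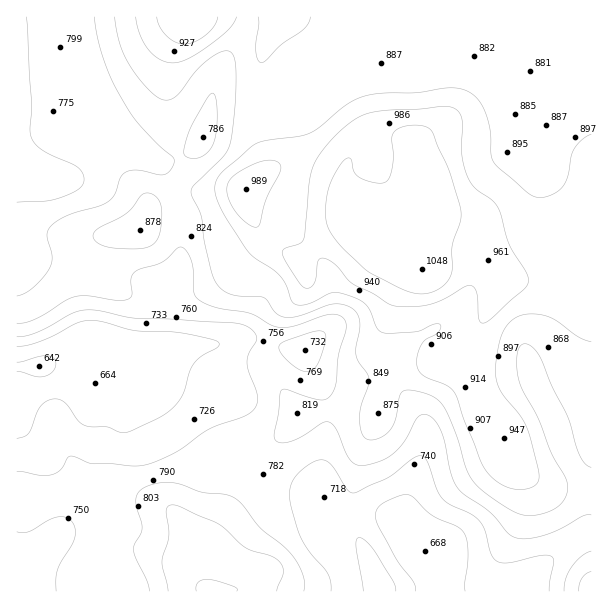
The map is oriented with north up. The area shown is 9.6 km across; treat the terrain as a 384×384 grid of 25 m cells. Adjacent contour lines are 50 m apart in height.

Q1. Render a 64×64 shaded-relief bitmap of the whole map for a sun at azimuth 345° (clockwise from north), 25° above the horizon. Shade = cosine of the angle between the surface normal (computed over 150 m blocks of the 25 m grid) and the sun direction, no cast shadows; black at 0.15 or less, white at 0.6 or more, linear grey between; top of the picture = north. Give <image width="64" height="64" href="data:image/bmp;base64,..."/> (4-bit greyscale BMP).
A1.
<image width="64" height="64" href="data:image/bmp;base64,Qk12CAAAAAAAAHYAAAAoAAAAQAAAAEAAAAABAAQAAAAAAAAIAAATCwAAEwsAABAAAAAAAAAAAAAAABEREQAiIiIAMzMzAERERABVVVUAZmZmAHd3dwCIiIgAmZmZAKqqqgC7u7sAzMzMAN3d3QDu7u4A////AJmZqZmZmZmZmaqqqqqYdniZmJmaqqqZmqqpiIiJq7y7mZqqmYiIiImZqru7u6l3eJqZmZqqqqqqqqmIeImrzMyZmqqpiIiIiZqru7u7upmaq6qZmqu7qqqqqod3eJrN7pmau7qYiImaqqu7u7vMy7u7qpmqqqqqmaqql2Zmeb3umJmrupiImqu6qqqqq83cu6qpmau6qpmZmqqYZVVXm82IiZq6qZmqu7qpmqqrzMy6qZmZq7qZmZiZmZh1VEVoq4h4iaqqqqqqqpmaqru7u6mZmZqrqpmYh3iJmHZURFaJiHd4maqqqZmaqqu7u6qqmZmZmqqZmId2Znd3dmVURWeId3iJqqqpmZq7zMu6qZmZmZmZmIiIh2VVVWZmZlVVZpiHeImqqqmau8zMy6qZmZmZmZh3Z3eHdlRERVZmZmZmmZmZmaqqqrzMzMy7qpmZmZmZl2VVZ4h3ZVRVVmZmd3eqqqqaqqq8zd3Lu6qpmYiIiZmHZUVniIh3ZVZmZniIh7vLuqmqq83d3cuqqpmYiHd4iHZURFaImYh3ZmZ3iZmIzMy6qqq7zd3cy6qqmZiHdmd3dlRERniZmId3d3iaqpjMu6qqq7zMzMzLuqqZmHdmZnd3VURFeJmZiIiIiZqqmLuqmqu7zMzMzLu7qqqZh2ZmeIdlVEVomZmYiIiJmqmIu6mau7u7u7u7u7u7u6qYdmZ4mHZVVWeZmIiZmZmZmZi7qpq8y7q7u7u7zMu7u6mHd3iZh2VVZ4iIiJmZmZmZmbu7qry7qqq7u7u8zMzLuYh3iJqYdmZneIiJqqqqmZmZq7y7u7qpmqu7u7u7vMu6mYiJmqmHdmZ3iJqru7qZiJmrzMu7uqmZqru7u7u7u6qqqpqquqh2ZmeJqru7upmImavN3Lq7qZmqqqqqqqqqqru7uqq7qYZVVomqqruqmIiZu83bqruqmZqqqqqqqZmavMy6qqqph1RGeZqqqqmYiZm7zMuqq7qZmqqqqqqZiavMzLqpmqmXZVZ4mZmZmZmZmqqqqpqruqmaqqqqqpmau8zMuqmJmZmHd4iIiImZmZmqd4mZmaq7qZmqq7uqqqu7u7u7qYiImaqZmIiIiIiZmZkzRniZmqqpmZmqq6u7u6qZq7y6mHeJq7uph3d4iImZmQATVniJmZiHiImZmau6h3eJvMuodniru6mHd3d4iJiIEAEkVnd2ZVVVVWZmeJdTM1ebzLl2Z4mruphmZneIiHczEREjRDMzMzMzMzNFVTEAE2irqXZmd4mrqGVVZnd3d3ZTIRERIiMzMzMzMiNFUxAAFGiIhmVVZ5qpdURWd3iIqYZDIRIjRVVVZlVDM0Z3UQABNGd2VDM0aamGRFZniJm7qHVERFZ4iIiId1REV5l1IAEiRWZUIhJHmpdlVneJmru6mHZneImaqqmYZVVniIZURDM0VVRDIjWJmYd3iJmZu7upiIiIiZmaqph3d3d3d3dmZVVmZmVURXmqmIiZmZmqu6mYiIh3d4mqmYiIdlZ4iHd3ZneIiHdniaqpmZmZmZmqqZiIdmVWeJmZqqh1V4mYdmd3eImZmIiJqqqqqZmZmZmZiIdmVEVniJmrqGZ5q6h2Z3eJmqqZiImaqqqqmZmJmZmYiHZlVWeImqqXd5q7qHd3iJmqqpiIiJmZqqqZmZmaqqqZmId2Z4iaqXd4mruoiIiZmqqqmHeImZmqqqmZqqu8u7u7qod3iZmXZnmaqqmZmaqqq6qYd4iZmaqqqpm7zN3d3d3LqIiJmYdmeJmqqpmqqqqqqpmIiZmZqqqqqszN3u7u3cupiImYh3d4iZqqqqqqqqqpmZmZqqqqqqqqzMzd3d3czLqpmZmIh3eImquqqqqqqZmZmaqqqqqqqqq7u7zMy7vMzLqqqqqpd3iaq7qrqqqZmZmaq7u6qqqqqqqqqqqqu8zdzLzM3duYd4mruqqqqpmZmZmru7qpqqqqmZmImZqrzdzMzd7//sqIiau7qqqqmZmpmaq6qpmZmqqIh3eImrvMu6q83///7bqavMupmaqpqqqZmaqZmZmZqoh3d4iau7upiZvN7u7u3Lu8zLqZmZqqqpiJmZmZmZmqiIh4iZqqqYh4iazNzN3dzM3dy6mZmqqpiIiZmZmZqqqZmIiZmZmId3eImru7u8zMze7cuqqqqpmIiJmZmaqqqpmZmZmZmId3d3eJu7qqq7u83u3Lu8zLqYiImZqqqqqqmqqZmZiIiIiHd4mruqmZqqvN7t3d7u3LqZmZqqqqqqmZqZmZmIiIiId3eau6mZmZqrze7u7//+3LqZmqqZmZmZmZmImZiIiIh3d4qrqZmZmZq83e7u7u7ty6qZmZmZmZmZmYiZmIiIh3dniaqpmZmZmaq8zMzM3d3LqpmZmZmZmZmZiJmYiIh3dmZ5qqmImZmZmaqqqqq7u7qpmZmZmZmZmZmIiZiIh3dlVWiaqYiZmZmZmZmZmZqqqpmZmZmZqqmamYiZmIiHdlQzRoqpiImZmZmZmZmZmZmZmZmZmZmqqZqZmJmZiId2VCIkeamIiImZmZmZmZmZmZmZmZmZmZqpqqmZmZmYiHZUIRJYmph4iJmZmZmZmZmZmZmZmZmZmZmqqZmZmZmYd2VCEkeamHd4iZmZmZmZmZmZmZmZmZmZmZqpmZmZmZmId2QzRpqph3iJmZmZmZmZmZmZmZmZmZmZmqmZmZmZmYiHdlRWiamHeImZmZmZmZmZmZmZmZmZmZ"/>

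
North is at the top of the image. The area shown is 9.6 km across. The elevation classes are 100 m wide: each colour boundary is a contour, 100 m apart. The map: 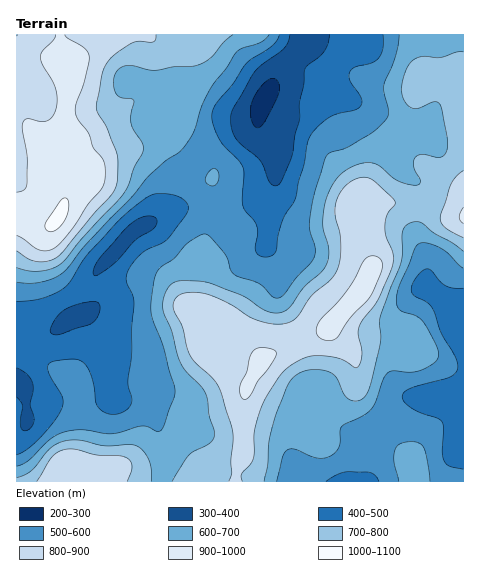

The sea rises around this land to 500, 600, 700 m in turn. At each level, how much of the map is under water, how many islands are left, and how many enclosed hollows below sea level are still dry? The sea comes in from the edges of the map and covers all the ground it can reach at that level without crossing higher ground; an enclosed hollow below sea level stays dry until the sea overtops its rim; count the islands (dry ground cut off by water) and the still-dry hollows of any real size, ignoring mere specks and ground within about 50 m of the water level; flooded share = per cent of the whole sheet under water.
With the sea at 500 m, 21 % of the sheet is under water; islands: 0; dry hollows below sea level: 0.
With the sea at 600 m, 42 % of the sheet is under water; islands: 0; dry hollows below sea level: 0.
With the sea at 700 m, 63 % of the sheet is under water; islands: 0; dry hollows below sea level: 0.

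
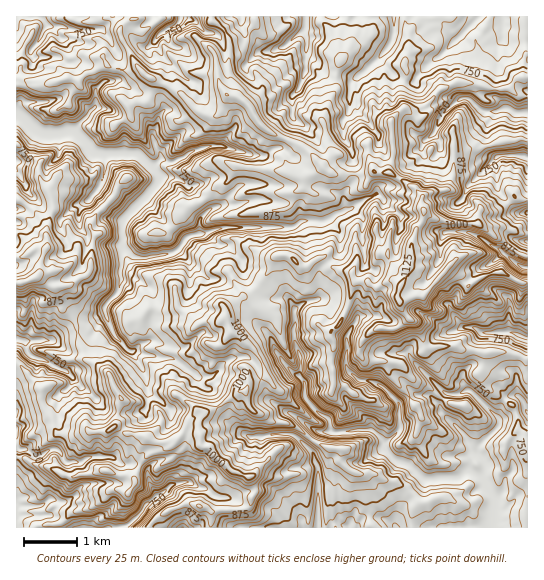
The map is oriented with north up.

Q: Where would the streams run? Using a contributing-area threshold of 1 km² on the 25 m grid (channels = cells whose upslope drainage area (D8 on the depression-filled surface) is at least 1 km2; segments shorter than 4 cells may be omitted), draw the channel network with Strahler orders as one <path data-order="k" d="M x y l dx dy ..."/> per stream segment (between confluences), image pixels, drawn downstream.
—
<path data-order="1" d="M17 509l0 18"/><path data-order="1" d="M187 482l-5 0-1 1-6 0-1 2-3 0-8 8-16 10-2 3-2 4-14 15-3 1-5 0-2 1-12 0"/><path data-order="2" d="M482 477l0 2 4 6 0 2 8 11-1 29"/><path data-order="1" d="M78 462l-12 0-3-3-2-6-6-4-4 0-2 1-10 7-4 0-2-2-8-6-6 0-2-3 0-17"/><path data-order="2" d="M385 445l1 5 9 11 15 5 12 12 3 1 12 0 1-1 21 0 7-7 5 0 3 3 5 3 3 0"/><path data-order="1" d="M251 437l14 0 6-3 20 0 6 3 16 16 1 2 0 6 4 6 0 60"/><path data-order="1" d="M147 389l0-6-1-1 0-5-1-2 0-2-4-8-7-8-3-6"/><path data-order="1" d="M438 386l9 8 12 0 8-4 4 1 28 28 0 6-1 2-12 12-1 0-7 8 0 8 7 8 0 8-3 6"/><path data-order="1" d="M73 378l-8-8-6-1-16-10-10-2-6-6-1-2 0-6-3-2"/><path data-order="2" d="M299 377l6 5 0 15 1 2 13 15 7 3 4 4 0 10 8 2 1-2 14 0 1-1 17 0 3 1 8 8 3 6"/><path data-order="1" d="M194 374l-19-15-2 0-2-1-12 0-5-3-8 0-8-4-5 0"/><path data-order="1" d="M295 374l4 3"/><path data-order="2" d="M131 351l-4-1-13-15-9-22 0-7 5-5 0-2 7-5 2-5 0-4 2-2 0-16 1-1 0-4-1-1 0-10 1-1 0-5"/><path data-order="1" d="M141 345l-8 6"/><path data-order="2" d="M23 341l-6-2"/><path data-order="1" d="M346 338l0 5 1 2 0 6-1 2 0 14 3 4 12 10 9 0 12 5 17 17 0 27-12 12-2 1 0 2"/><path data-order="1" d="M465 327l9 0 7 6 33 0 11 5 2 0"/><path data-order="1" d="M294 310l0 7 1 1 0 8-1 1 0 14 3 5 0 3 2 4 0 4 2 1 0 15-2 1 0 3"/><path data-order="2" d="M177 250l-8 4-12 1-2 2-6 0-2 1-9 0-1-1-3 0-9-8-3-4"/><path data-order="3" d="M122 245l0-4 1-2 0-2-1-2 0-12 3-5 26-27 0-1 8-9 0-6-8-9"/><path data-order="2" d="M198 234l-11 3-4 4-1 4-5 5"/><path data-order="1" d="M451 231l15 0 1 2 7 1 12 7 5 5 8 3 19 16 5 2 4 0"/><path data-order="1" d="M219 206l-10 4-8 8-2 3 0 12-1 1"/><path data-order="1" d="M87 201l2 0 8-10 6-13 0-4 2-1 0-18-2-1"/><path data-order="1" d="M377 194l-4 3-3 0-5 2-14 10-6 1-4 3-6 1-4 4-8 4-5 0-1-1-15 0-9 6-70 0-1 2-5 0-10 4-9 1"/><path data-order="3" d="M151 166l-1 0-11-11-2-1-34 0"/><path data-order="1" d="M489 165l9-10 25 0 4 3"/><path data-order="2" d="M161 159l-7 7-3 0"/><path data-order="3" d="M103 154l-8 0-2-1-4-4-3-6-11-10-2-2"/><path data-order="1" d="M161 154l0 5"/><path data-order="1" d="M231 149l-2 0-6-3-16 0-9 4-4 0-5 3-4 4-8 2-3 3-7 0-2-3-4 0"/><path data-order="1" d="M434 133l7-12 1-6 13-13 7-4 5 0 3 1 11 11 2 1 14 0 5-2 7 0 5 4 13 0"/><path data-order="3" d="M73 131l-6 0-5 3-19 0-6-3-4-4-2 0-12-12-2-1"/><path data-order="1" d="M90 111l-17 20"/><path data-order="1" d="M350 97l0-12 1-3 6-5 6-4 24-24 3-4 3-6 0-4 1-1 0-17"/><path data-order="1" d="M294 94l5-5 0-3 3-4 1-7 3-5 0-23 1-1 0-5-2-7 0-4"/><path data-order="1" d="M289 42l9-8 7-4"/><path data-order="1" d="M155 41l6-8 4-2 5-4 5-1 4-4 2-5"/><path data-order="1" d="M455 41l24-24"/><path data-order="2" d="M305 30l0-3 1-1 0-9"/><path data-order="1" d="M50 26l-1 0-6-5 0-2-4-2-12 0"/><path data-order="1" d="M503 23l0-6"/>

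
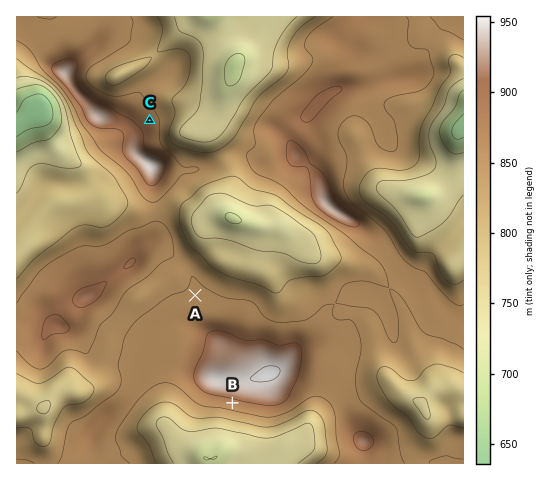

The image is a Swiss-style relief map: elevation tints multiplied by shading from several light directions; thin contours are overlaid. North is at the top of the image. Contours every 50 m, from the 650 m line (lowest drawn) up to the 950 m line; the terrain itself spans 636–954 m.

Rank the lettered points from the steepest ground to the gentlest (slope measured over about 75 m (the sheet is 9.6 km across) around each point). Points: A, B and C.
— B C A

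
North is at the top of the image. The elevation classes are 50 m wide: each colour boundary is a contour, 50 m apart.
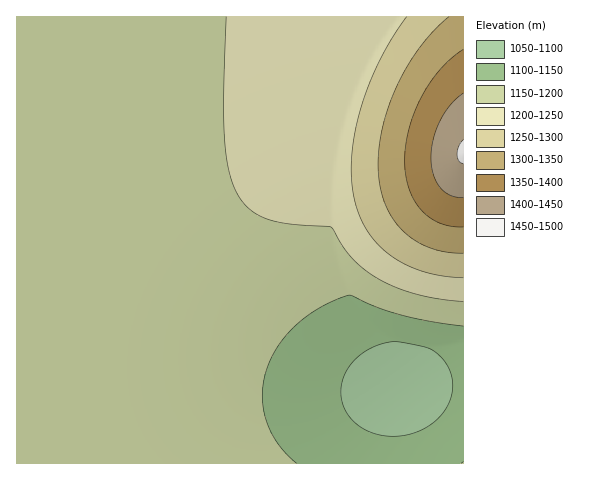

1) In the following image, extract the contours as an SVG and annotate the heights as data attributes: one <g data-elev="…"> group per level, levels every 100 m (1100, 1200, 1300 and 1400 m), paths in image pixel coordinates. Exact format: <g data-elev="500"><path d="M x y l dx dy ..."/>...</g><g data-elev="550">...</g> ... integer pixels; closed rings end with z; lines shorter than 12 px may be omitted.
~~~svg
<g data-elev="1100"><path d="M383 436l-12-4-10-5-9-7-6-9-4-9-1-11 1-10 5-11 7-9 9-8 11-6 11-4 16-1 23 5 8 3 13 11 7 15 0 16-5 15-12 14-15 10-18 5z"/></g><g data-elev="1200"><path d="M226 17l-2 82 1 47 6 34 6 13 7 10 12 11 17 7 20 3 37 3 14 22 12 13 16 13 19 10 34 11 38 6"/></g><g data-elev="1300"><path d="M449 17l-16 14-14 17-12 19-11 21-8 21-6 22-3 21-1 20 3 17 5 17 7 14 10 11 13 10 14 7 16 4 17 1"/></g><g data-elev="1400"><path d="M463 93l-12 12-11 16-7 18-2 19 2 16 7 13 11 8 12 2"/></g>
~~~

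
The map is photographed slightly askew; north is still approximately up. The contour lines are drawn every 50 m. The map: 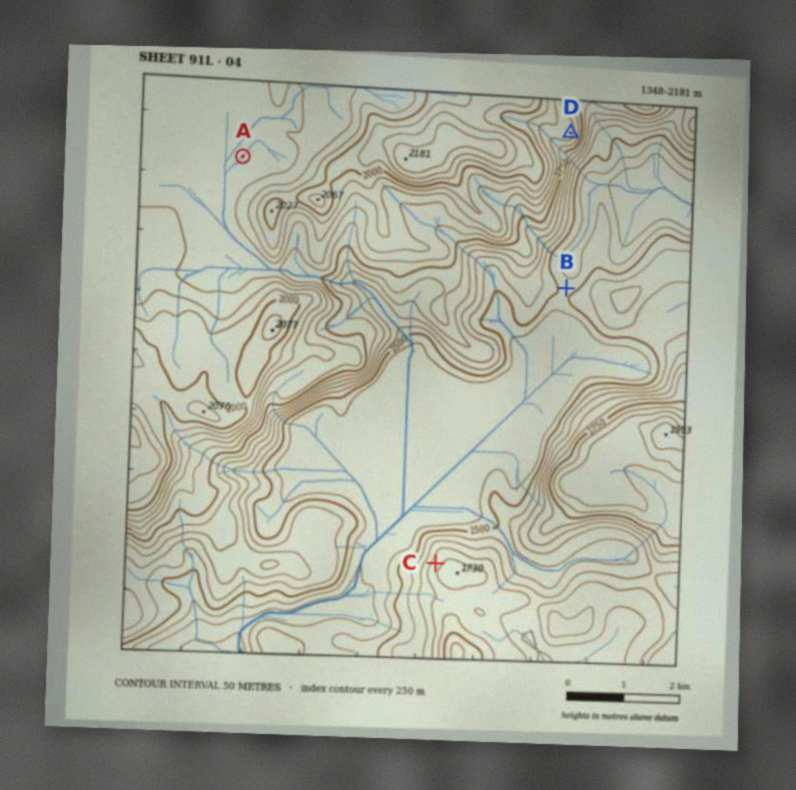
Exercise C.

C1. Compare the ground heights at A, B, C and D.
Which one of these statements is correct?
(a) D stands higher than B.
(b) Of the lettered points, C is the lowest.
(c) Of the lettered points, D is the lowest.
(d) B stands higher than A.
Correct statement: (a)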